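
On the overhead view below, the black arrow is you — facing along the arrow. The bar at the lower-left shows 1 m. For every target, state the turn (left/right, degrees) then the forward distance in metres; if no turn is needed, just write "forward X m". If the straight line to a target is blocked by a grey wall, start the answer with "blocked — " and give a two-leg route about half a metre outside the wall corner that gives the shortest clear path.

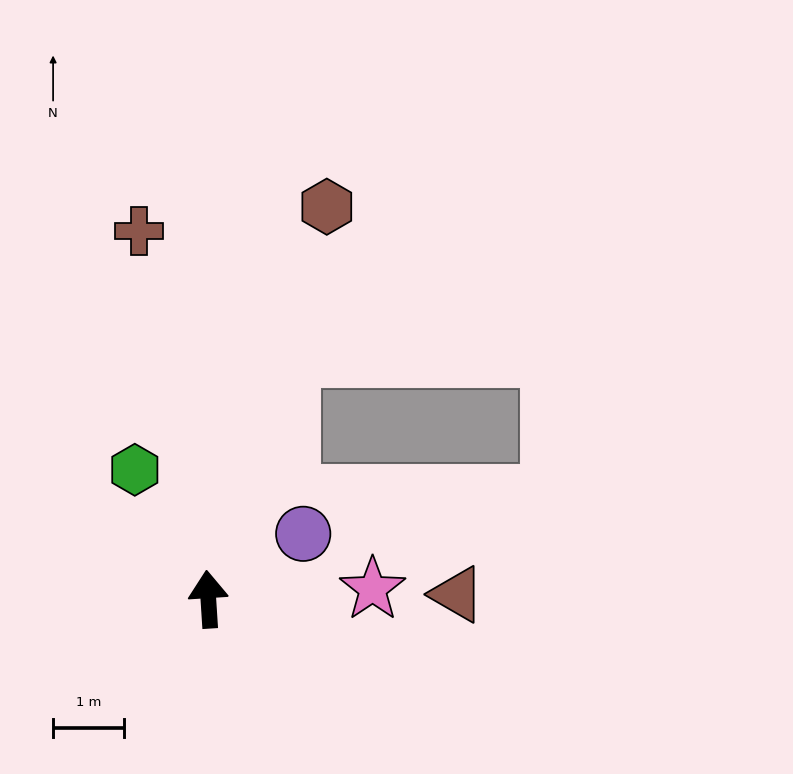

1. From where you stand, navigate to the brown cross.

turn left 7°, forward 5.3 m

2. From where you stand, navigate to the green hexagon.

turn left 26°, forward 2.1 m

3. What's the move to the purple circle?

turn right 59°, forward 1.6 m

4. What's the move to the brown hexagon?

turn right 20°, forward 5.8 m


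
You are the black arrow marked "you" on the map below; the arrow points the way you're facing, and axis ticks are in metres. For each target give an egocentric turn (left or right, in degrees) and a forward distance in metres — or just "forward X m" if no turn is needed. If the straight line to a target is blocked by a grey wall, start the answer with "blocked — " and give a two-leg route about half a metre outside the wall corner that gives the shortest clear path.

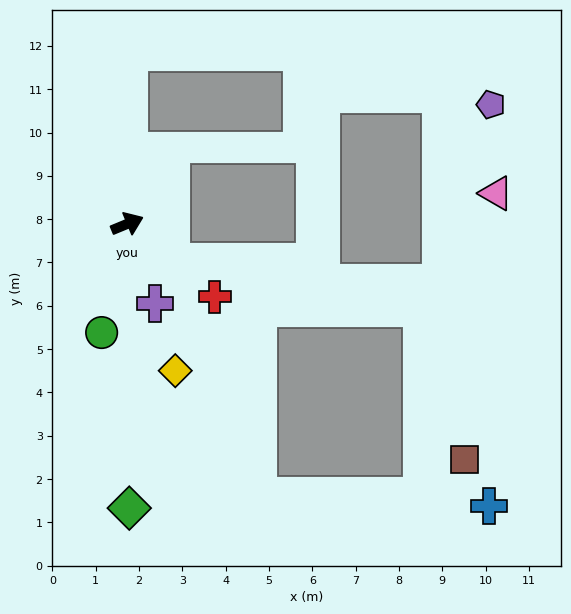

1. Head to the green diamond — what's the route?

turn right 112°, forward 6.6 m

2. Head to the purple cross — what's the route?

turn right 93°, forward 1.9 m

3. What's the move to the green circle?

turn right 126°, forward 2.6 m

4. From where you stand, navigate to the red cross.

turn right 62°, forward 2.6 m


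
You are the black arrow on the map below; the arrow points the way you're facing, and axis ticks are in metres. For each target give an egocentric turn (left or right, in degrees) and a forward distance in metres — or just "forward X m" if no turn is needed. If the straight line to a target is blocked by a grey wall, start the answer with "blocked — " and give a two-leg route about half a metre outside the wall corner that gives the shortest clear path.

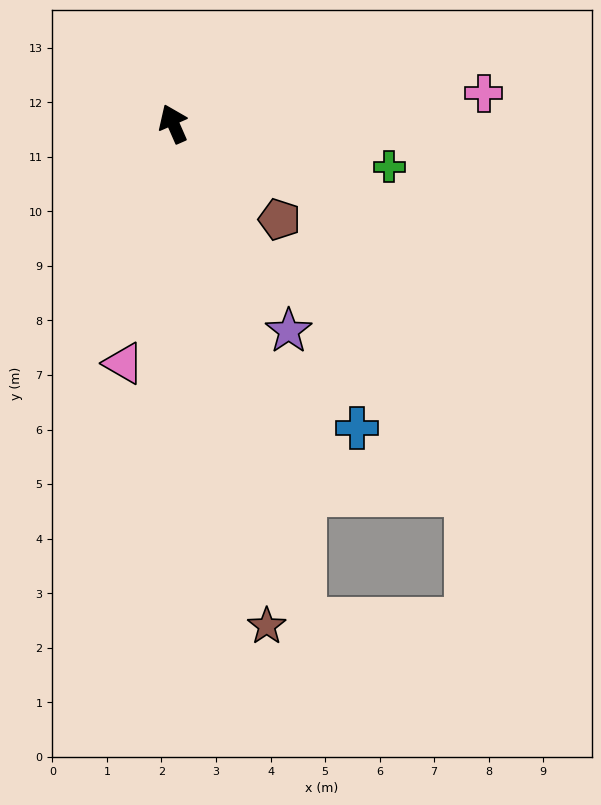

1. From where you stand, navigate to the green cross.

turn right 125°, forward 4.0 m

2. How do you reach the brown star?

turn left 167°, forward 9.4 m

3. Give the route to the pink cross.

turn right 108°, forward 5.7 m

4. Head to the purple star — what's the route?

turn right 175°, forward 4.4 m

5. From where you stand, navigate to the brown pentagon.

turn right 156°, forward 2.6 m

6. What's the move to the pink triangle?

turn left 145°, forward 4.5 m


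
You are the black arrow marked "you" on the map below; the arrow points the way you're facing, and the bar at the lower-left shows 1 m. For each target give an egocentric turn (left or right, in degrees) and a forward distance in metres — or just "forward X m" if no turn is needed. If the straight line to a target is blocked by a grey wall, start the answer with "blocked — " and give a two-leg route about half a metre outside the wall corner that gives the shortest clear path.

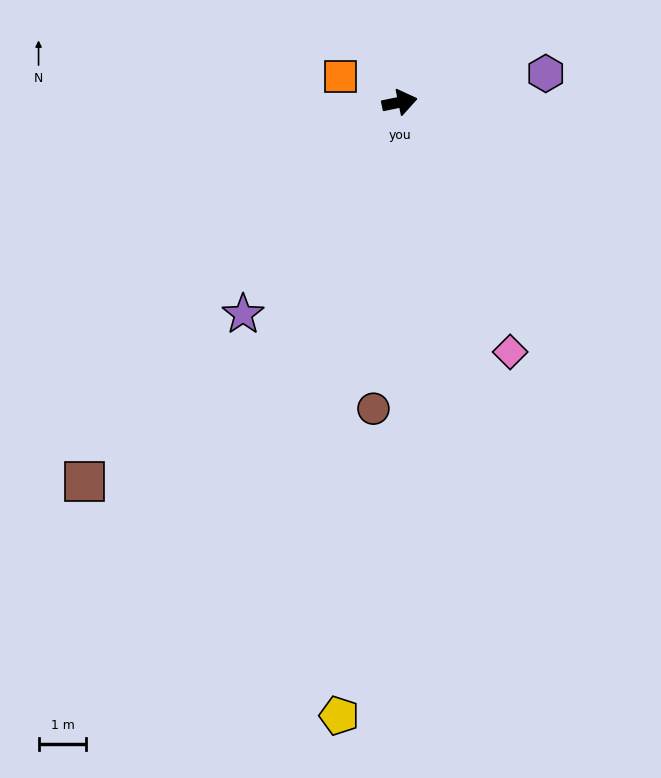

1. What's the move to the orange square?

turn left 145°, forward 1.3 m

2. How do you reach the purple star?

turn right 138°, forward 5.5 m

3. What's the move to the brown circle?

turn right 106°, forward 6.4 m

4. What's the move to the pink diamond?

turn right 78°, forward 5.7 m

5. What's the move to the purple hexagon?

forward 3.1 m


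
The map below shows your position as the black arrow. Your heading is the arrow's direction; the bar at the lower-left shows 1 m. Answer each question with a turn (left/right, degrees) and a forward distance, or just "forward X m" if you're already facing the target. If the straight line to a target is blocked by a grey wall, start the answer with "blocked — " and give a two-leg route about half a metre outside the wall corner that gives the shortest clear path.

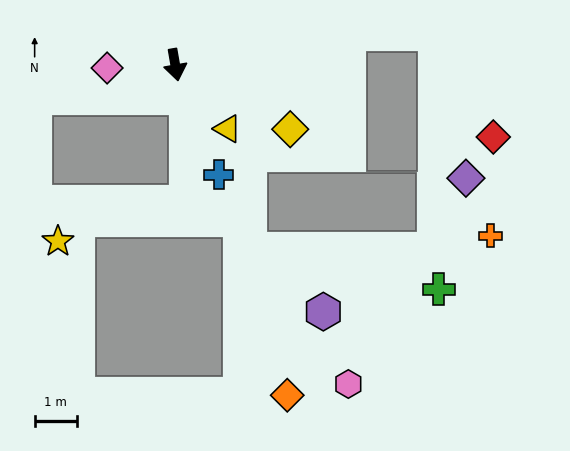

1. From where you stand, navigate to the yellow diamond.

turn left 51°, forward 3.1 m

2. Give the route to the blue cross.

turn left 12°, forward 2.8 m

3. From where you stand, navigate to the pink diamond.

turn right 97°, forward 1.6 m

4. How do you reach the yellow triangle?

turn left 29°, forward 2.0 m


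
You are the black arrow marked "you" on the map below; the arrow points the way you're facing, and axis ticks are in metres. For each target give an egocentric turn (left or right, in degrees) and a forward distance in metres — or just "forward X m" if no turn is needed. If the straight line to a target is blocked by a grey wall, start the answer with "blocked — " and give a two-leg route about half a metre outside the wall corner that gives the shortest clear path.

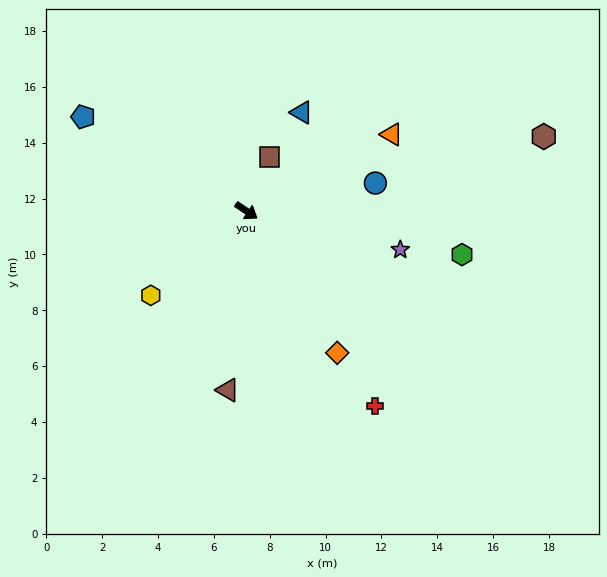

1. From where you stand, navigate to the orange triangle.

turn left 62°, forward 5.9 m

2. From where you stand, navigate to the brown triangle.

turn right 62°, forward 6.4 m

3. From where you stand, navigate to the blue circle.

turn left 46°, forward 4.7 m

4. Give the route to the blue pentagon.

turn right 176°, forward 6.7 m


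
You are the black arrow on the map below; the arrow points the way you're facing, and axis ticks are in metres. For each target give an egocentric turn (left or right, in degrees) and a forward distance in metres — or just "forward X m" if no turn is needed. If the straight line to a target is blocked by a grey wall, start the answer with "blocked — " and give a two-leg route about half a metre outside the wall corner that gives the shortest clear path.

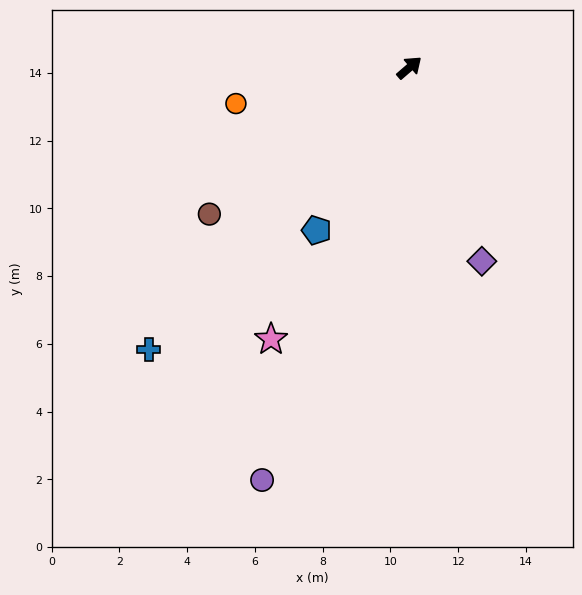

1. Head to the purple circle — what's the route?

turn right 150°, forward 12.9 m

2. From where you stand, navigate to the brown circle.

turn left 175°, forward 7.3 m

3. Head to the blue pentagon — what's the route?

turn right 161°, forward 5.5 m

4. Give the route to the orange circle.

turn left 151°, forward 5.2 m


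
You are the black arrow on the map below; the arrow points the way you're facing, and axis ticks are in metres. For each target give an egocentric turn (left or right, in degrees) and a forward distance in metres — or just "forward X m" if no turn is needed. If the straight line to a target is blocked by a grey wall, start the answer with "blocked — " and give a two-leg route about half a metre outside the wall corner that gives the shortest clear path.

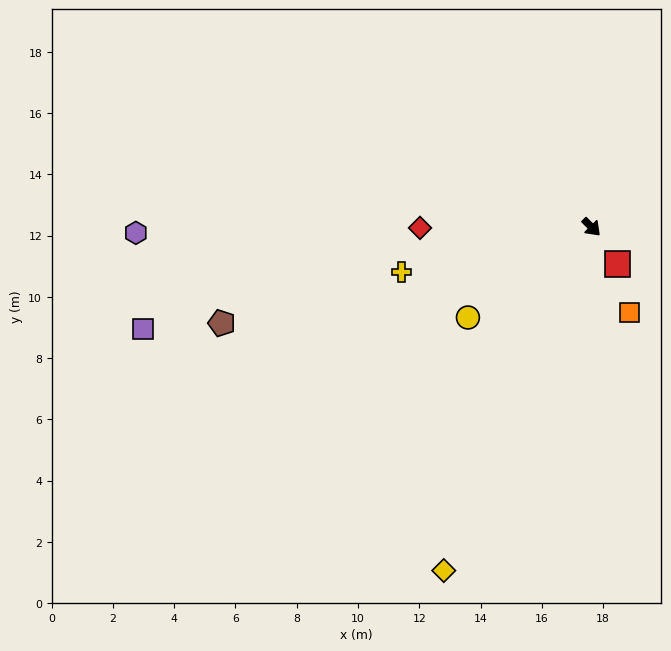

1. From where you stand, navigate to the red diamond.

turn right 135°, forward 5.6 m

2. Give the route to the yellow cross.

turn right 122°, forward 6.4 m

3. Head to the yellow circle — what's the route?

turn right 99°, forward 5.0 m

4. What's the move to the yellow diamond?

turn right 68°, forward 12.2 m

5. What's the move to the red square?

turn right 10°, forward 1.5 m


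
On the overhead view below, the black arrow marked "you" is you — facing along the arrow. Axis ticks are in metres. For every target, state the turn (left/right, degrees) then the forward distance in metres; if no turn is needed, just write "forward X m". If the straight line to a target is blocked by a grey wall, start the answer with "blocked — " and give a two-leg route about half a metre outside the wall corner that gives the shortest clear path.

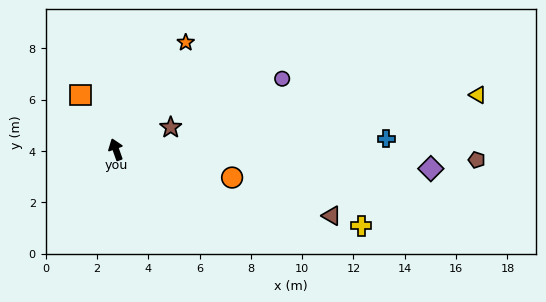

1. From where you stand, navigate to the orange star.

turn right 53°, forward 5.0 m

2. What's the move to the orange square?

turn left 13°, forward 2.5 m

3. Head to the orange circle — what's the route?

turn right 123°, forward 4.7 m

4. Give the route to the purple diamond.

turn right 113°, forward 12.3 m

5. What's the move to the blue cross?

turn right 107°, forward 10.5 m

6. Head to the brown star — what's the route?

turn right 88°, forward 2.3 m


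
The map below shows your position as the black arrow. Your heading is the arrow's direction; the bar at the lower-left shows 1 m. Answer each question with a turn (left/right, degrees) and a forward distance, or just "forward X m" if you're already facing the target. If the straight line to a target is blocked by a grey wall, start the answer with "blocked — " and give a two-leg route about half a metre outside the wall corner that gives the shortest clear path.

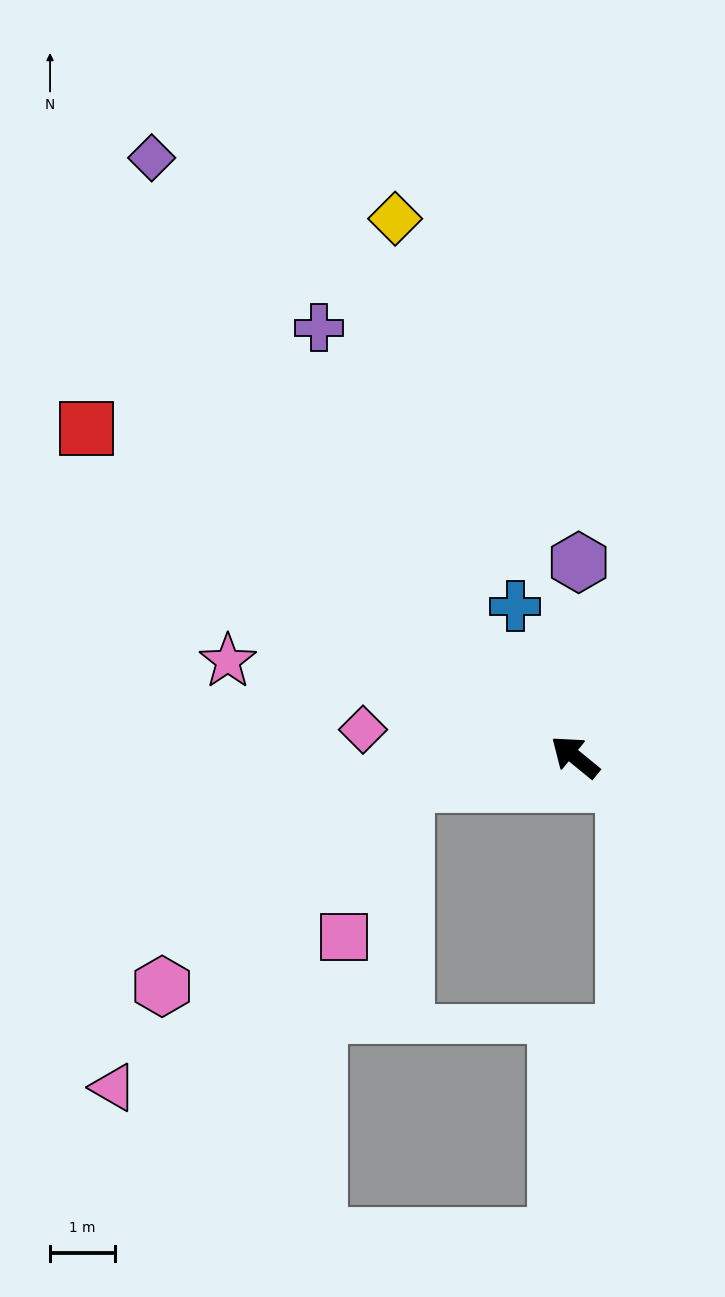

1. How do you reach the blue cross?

turn right 29°, forward 2.5 m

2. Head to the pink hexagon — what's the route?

blocked — turn left 49°, forward 2.6 m, then turn left 30°, forward 4.9 m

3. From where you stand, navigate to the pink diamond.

turn left 32°, forward 3.3 m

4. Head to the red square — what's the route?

turn left 5°, forward 9.0 m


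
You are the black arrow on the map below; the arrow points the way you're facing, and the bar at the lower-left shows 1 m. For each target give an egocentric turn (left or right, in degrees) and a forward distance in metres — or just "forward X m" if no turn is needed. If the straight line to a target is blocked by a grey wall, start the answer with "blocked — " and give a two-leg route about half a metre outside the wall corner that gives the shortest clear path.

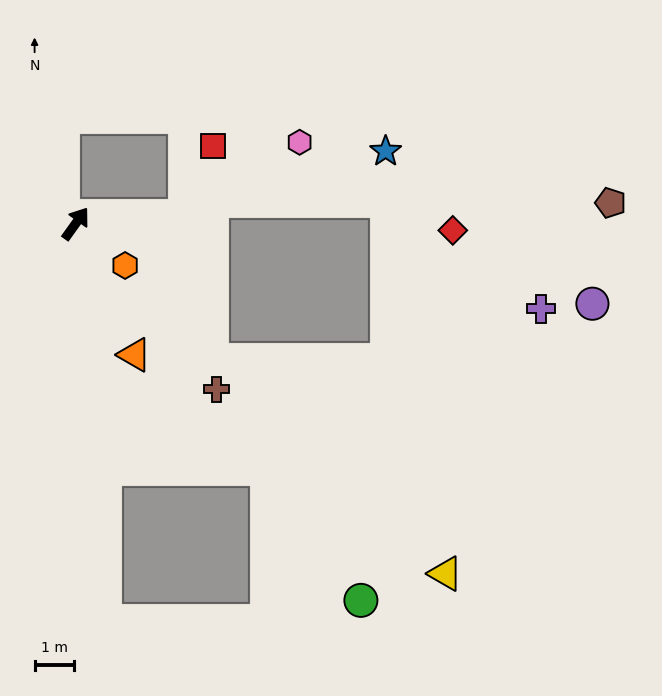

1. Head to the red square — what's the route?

blocked — turn right 50°, forward 2.8 m, then turn left 63°, forward 1.9 m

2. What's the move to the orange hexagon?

turn right 95°, forward 1.7 m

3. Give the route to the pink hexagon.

blocked — turn right 50°, forward 2.8 m, then turn left 28°, forward 3.5 m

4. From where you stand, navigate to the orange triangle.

turn right 120°, forward 3.7 m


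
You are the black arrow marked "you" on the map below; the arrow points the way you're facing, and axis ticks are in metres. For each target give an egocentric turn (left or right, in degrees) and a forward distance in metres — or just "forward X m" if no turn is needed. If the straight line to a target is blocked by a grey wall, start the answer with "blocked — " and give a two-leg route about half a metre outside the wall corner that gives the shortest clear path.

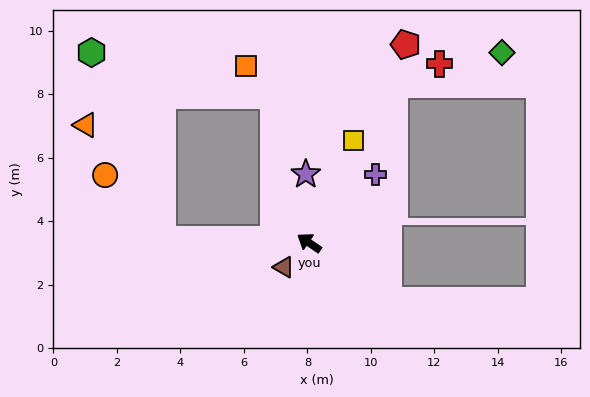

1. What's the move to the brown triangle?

turn left 78°, forward 1.1 m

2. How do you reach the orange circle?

blocked — turn left 33°, forward 4.6 m, then turn right 47°, forward 2.7 m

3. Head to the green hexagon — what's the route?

blocked — turn left 33°, forward 4.6 m, then turn right 68°, forward 6.3 m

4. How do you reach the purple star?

turn right 53°, forward 2.2 m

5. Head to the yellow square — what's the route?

turn right 79°, forward 3.5 m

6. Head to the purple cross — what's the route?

turn right 100°, forward 3.0 m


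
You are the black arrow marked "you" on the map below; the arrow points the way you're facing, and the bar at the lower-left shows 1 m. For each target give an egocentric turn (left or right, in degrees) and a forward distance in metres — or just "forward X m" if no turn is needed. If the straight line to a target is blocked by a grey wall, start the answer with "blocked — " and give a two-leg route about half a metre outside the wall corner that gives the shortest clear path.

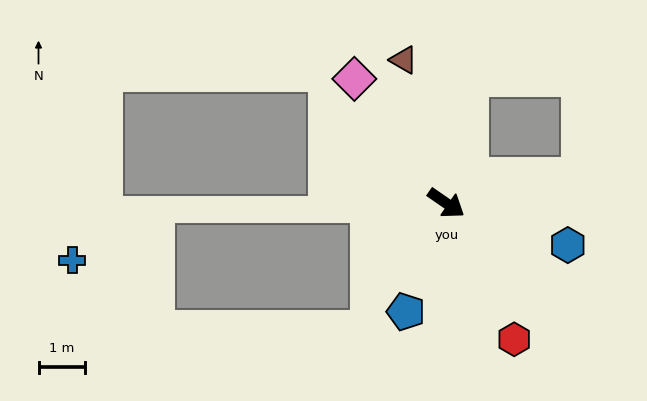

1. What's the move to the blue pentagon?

turn right 76°, forward 2.5 m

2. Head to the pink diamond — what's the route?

turn left 161°, forward 3.3 m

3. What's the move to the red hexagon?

turn right 29°, forward 3.3 m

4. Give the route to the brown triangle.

turn left 141°, forward 3.2 m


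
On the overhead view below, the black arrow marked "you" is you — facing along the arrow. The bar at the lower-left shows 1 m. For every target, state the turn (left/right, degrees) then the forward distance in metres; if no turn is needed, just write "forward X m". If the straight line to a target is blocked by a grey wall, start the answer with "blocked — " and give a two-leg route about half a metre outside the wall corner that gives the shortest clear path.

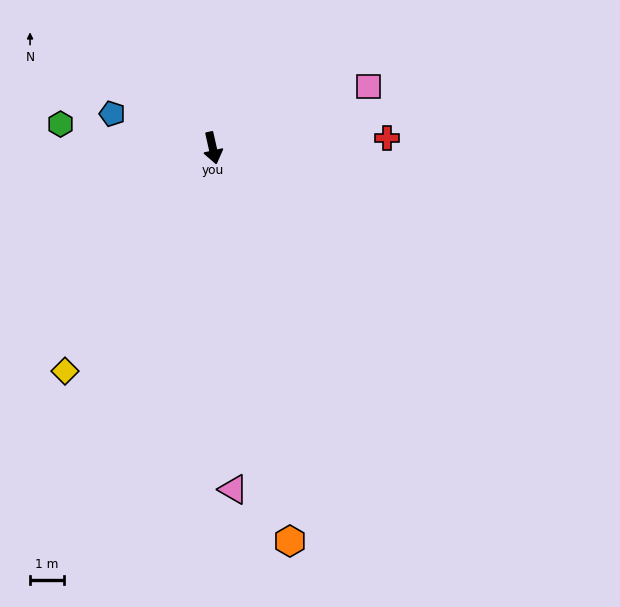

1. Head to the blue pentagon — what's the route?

turn right 121°, forward 3.1 m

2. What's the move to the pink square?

turn left 99°, forward 4.9 m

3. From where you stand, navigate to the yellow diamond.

turn right 46°, forward 7.9 m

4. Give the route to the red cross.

turn left 81°, forward 5.1 m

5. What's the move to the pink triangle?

turn right 9°, forward 10.1 m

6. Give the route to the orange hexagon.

forward 11.8 m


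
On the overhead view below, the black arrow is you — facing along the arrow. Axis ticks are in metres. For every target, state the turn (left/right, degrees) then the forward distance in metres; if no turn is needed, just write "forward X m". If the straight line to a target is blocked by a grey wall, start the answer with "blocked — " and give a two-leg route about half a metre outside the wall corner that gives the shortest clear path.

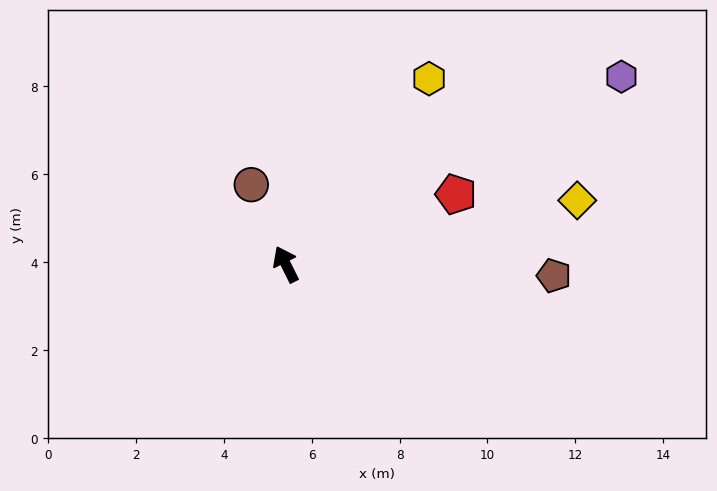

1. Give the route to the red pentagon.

turn right 94°, forward 4.2 m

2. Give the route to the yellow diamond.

turn right 104°, forward 6.8 m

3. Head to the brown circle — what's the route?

turn right 3°, forward 2.0 m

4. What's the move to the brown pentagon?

turn right 119°, forward 6.1 m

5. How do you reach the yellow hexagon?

turn right 64°, forward 5.3 m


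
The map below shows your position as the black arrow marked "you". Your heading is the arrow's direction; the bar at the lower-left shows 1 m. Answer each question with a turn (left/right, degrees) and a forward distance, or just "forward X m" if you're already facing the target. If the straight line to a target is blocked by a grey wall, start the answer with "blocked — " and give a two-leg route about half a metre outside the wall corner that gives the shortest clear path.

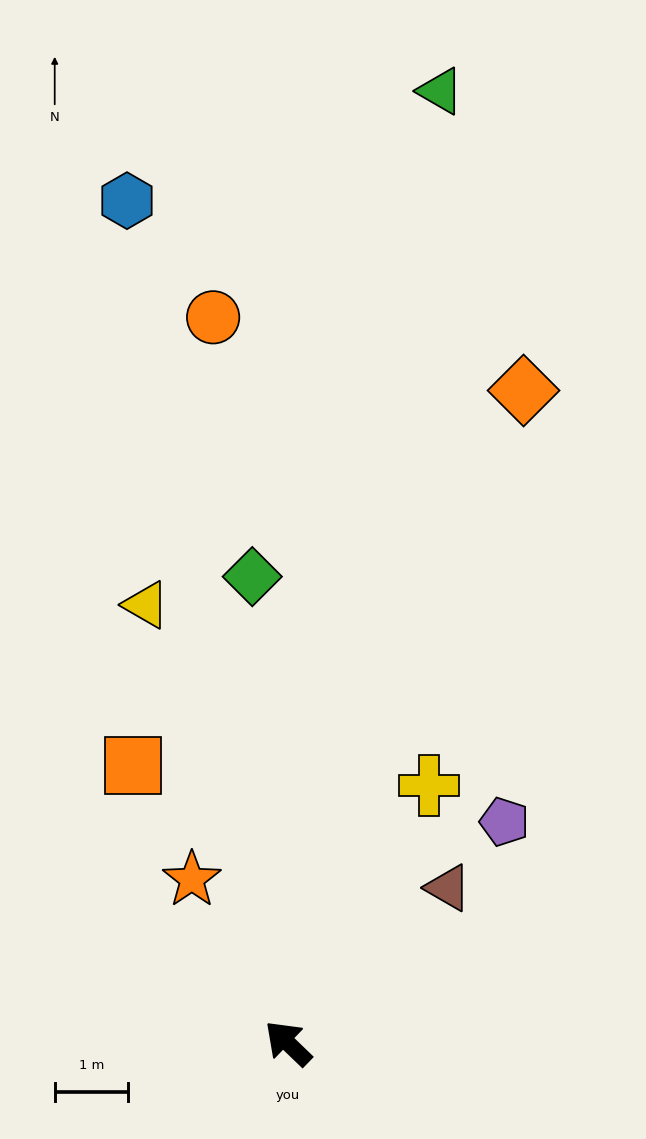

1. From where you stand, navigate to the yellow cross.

turn right 75°, forward 4.0 m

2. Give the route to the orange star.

turn right 16°, forward 2.6 m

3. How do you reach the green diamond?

turn right 42°, forward 6.3 m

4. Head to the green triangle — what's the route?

turn right 55°, forward 13.1 m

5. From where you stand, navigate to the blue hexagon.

turn right 35°, forward 11.6 m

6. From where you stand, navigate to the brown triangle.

turn right 92°, forward 3.0 m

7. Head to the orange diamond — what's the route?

turn right 66°, forward 9.4 m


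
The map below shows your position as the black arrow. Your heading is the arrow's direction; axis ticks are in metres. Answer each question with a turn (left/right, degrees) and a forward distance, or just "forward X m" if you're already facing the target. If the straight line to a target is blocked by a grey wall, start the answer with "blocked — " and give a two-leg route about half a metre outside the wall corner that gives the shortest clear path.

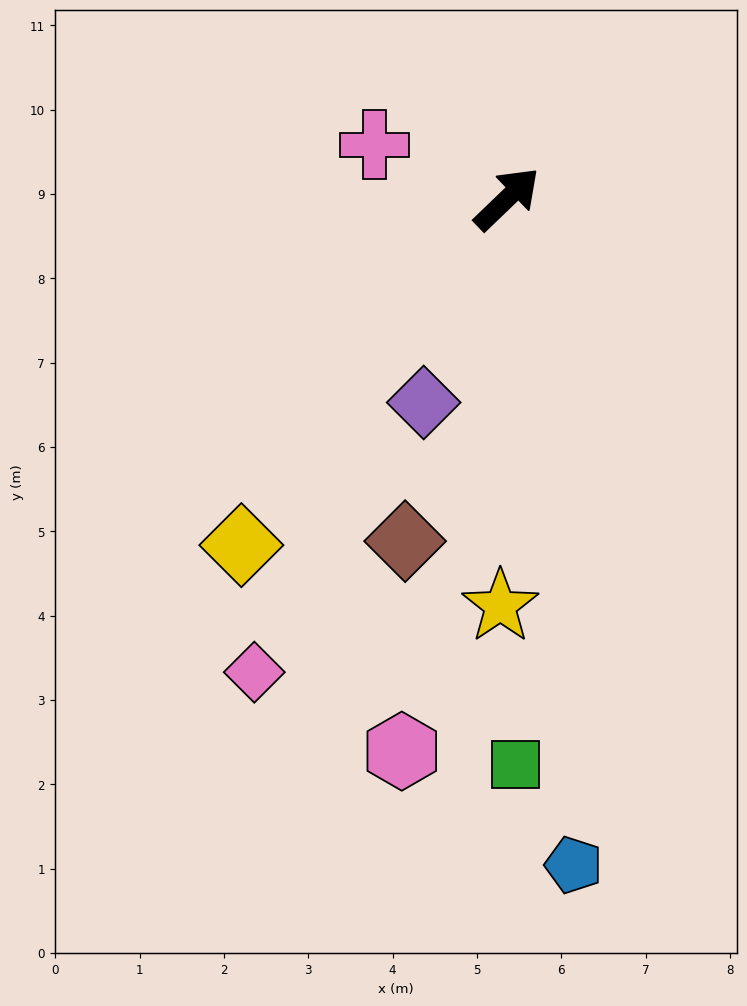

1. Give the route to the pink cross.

turn left 114°, forward 1.7 m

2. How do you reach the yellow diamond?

turn right 171°, forward 5.2 m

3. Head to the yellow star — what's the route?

turn right 135°, forward 4.8 m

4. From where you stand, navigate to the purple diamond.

turn right 156°, forward 2.6 m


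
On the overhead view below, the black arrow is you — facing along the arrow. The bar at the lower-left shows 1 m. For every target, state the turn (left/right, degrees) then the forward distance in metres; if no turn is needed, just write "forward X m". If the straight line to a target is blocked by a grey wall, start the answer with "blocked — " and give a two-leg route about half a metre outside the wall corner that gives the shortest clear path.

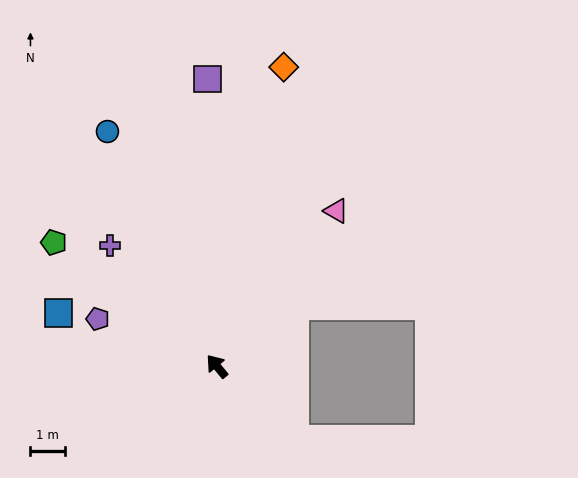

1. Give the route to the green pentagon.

turn left 13°, forward 5.9 m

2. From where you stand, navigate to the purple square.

turn right 38°, forward 8.2 m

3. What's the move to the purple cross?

turn left 2°, forward 4.6 m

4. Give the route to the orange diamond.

turn right 52°, forward 8.8 m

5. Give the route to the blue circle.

turn right 14°, forward 7.4 m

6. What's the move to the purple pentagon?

turn left 29°, forward 3.7 m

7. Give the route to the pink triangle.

turn right 77°, forward 5.6 m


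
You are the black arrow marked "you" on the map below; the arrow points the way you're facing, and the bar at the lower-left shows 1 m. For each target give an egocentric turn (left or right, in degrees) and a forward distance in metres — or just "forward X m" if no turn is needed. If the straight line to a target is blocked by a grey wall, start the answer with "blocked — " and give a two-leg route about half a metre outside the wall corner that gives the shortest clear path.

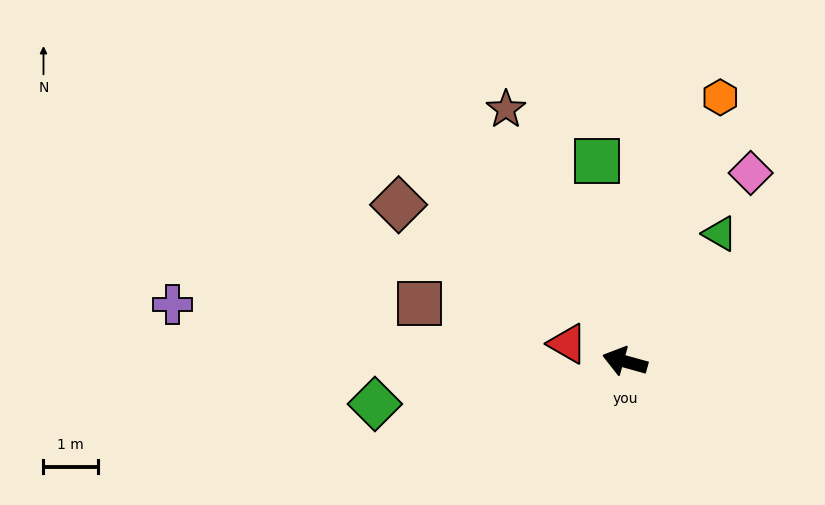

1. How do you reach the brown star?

turn right 49°, forward 5.2 m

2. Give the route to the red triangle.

forward 1.1 m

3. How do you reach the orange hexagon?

turn right 94°, forward 5.2 m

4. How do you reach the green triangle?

turn right 111°, forward 2.9 m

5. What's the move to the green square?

turn right 67°, forward 3.8 m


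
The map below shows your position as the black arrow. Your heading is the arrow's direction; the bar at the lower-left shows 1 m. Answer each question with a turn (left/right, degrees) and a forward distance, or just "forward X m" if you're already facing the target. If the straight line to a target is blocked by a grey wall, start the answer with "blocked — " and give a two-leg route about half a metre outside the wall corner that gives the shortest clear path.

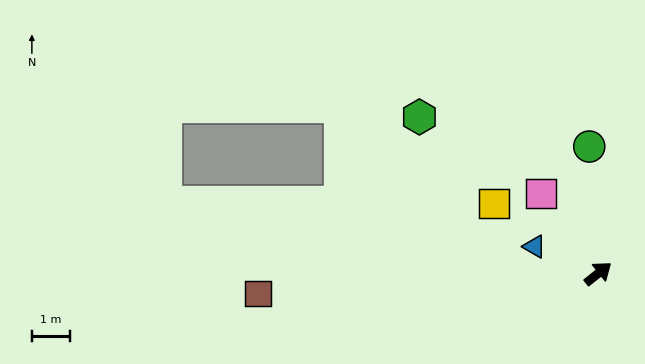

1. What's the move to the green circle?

turn left 56°, forward 3.3 m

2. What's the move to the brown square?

turn left 145°, forward 8.9 m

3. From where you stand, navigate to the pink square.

turn left 87°, forward 2.6 m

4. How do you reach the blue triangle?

turn left 119°, forward 1.8 m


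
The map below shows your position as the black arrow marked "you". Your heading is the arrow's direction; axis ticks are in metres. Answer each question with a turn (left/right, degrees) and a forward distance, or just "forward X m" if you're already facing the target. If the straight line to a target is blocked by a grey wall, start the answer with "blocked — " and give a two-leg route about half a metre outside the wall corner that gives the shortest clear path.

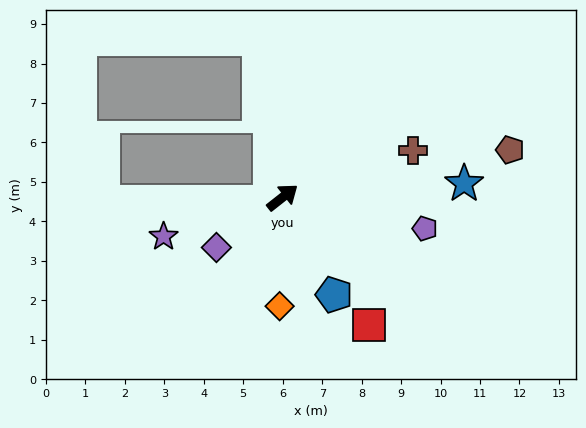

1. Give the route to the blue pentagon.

turn right 100°, forward 2.8 m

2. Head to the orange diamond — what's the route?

turn right 130°, forward 2.8 m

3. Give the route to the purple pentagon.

turn right 51°, forward 3.7 m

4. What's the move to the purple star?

turn left 160°, forward 3.2 m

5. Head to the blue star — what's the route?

turn right 34°, forward 4.6 m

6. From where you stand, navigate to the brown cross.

turn right 18°, forward 3.5 m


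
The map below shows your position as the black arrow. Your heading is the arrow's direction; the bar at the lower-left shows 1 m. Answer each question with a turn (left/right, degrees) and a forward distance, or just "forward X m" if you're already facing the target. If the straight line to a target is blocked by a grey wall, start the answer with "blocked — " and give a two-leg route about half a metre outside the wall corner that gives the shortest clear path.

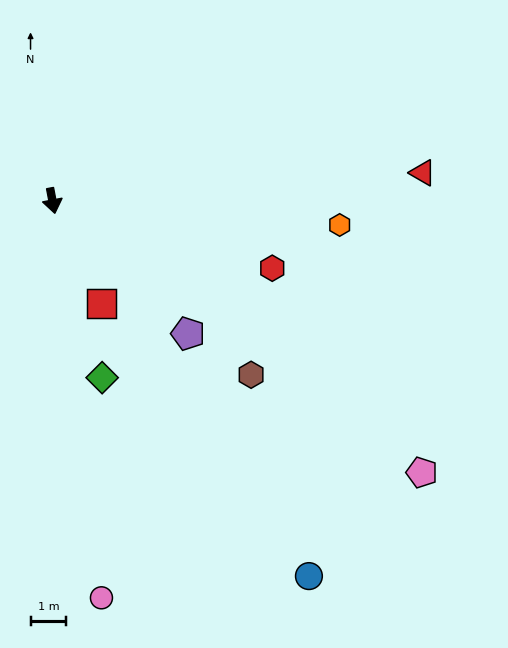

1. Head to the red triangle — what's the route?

turn left 84°, forward 10.3 m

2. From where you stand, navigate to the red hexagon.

turn left 62°, forward 6.4 m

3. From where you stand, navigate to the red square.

turn left 15°, forward 3.2 m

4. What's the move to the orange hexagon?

turn left 74°, forward 8.0 m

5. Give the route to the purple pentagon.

turn left 35°, forward 5.3 m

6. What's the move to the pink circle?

turn right 4°, forward 11.1 m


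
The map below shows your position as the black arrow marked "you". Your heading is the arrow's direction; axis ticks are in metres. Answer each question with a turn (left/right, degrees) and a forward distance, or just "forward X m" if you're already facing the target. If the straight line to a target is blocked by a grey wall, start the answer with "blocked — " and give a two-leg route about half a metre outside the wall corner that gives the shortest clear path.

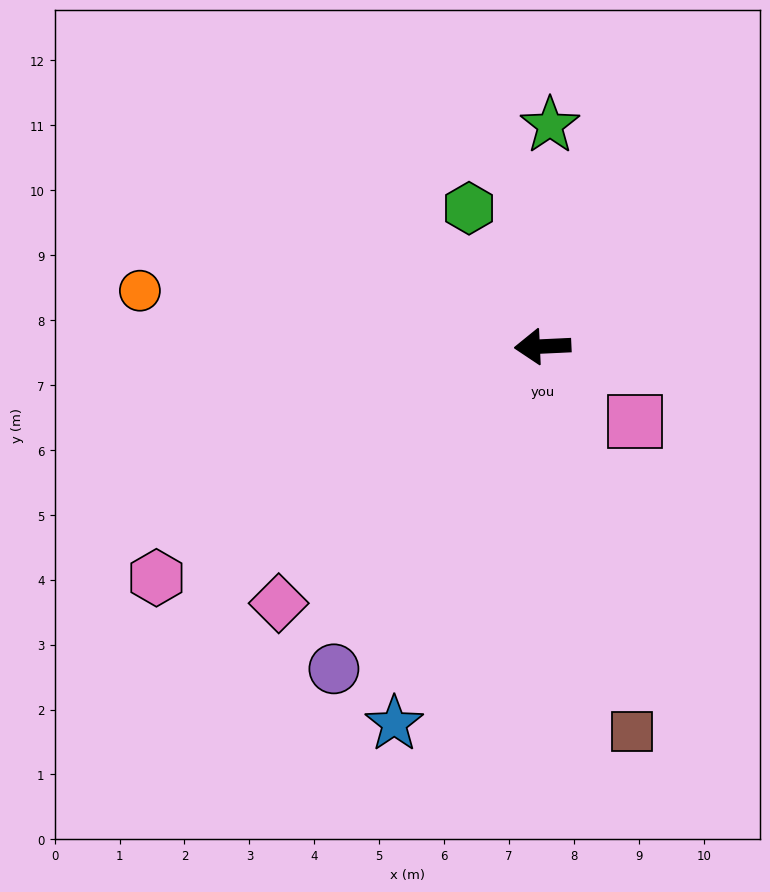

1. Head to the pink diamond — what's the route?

turn left 42°, forward 5.7 m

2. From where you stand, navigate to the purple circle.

turn left 54°, forward 5.9 m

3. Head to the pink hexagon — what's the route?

turn left 28°, forward 6.9 m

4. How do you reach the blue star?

turn left 66°, forward 6.2 m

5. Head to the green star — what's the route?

turn right 95°, forward 3.4 m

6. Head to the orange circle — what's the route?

turn right 11°, forward 6.3 m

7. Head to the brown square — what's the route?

turn left 100°, forward 6.1 m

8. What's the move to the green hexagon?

turn right 65°, forward 2.4 m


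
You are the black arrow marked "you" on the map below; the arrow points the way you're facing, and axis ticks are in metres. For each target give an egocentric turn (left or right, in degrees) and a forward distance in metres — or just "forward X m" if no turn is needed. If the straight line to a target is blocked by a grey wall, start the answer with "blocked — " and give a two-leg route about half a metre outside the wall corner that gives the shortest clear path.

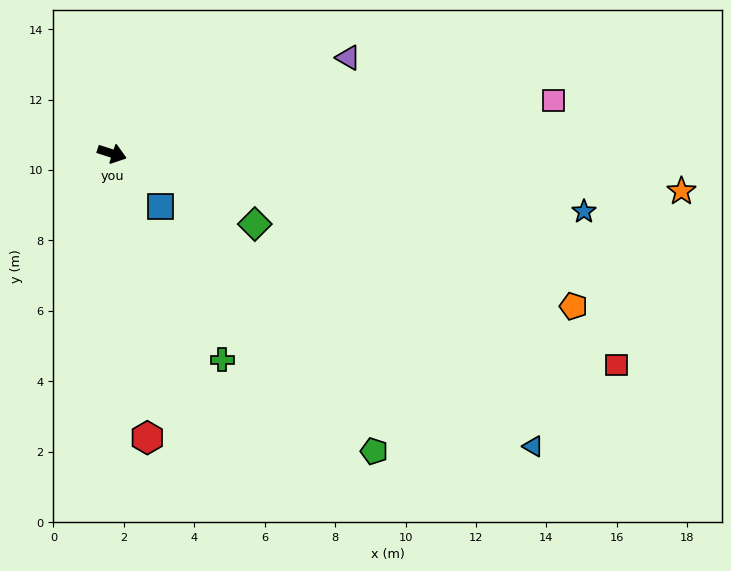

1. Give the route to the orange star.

turn left 14°, forward 16.2 m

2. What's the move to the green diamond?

turn right 8°, forward 4.5 m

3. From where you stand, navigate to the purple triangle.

turn left 40°, forward 7.2 m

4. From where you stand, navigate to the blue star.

turn left 11°, forward 13.5 m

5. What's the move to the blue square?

turn right 30°, forward 2.0 m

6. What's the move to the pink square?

turn left 25°, forward 12.6 m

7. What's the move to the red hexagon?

turn right 65°, forward 8.1 m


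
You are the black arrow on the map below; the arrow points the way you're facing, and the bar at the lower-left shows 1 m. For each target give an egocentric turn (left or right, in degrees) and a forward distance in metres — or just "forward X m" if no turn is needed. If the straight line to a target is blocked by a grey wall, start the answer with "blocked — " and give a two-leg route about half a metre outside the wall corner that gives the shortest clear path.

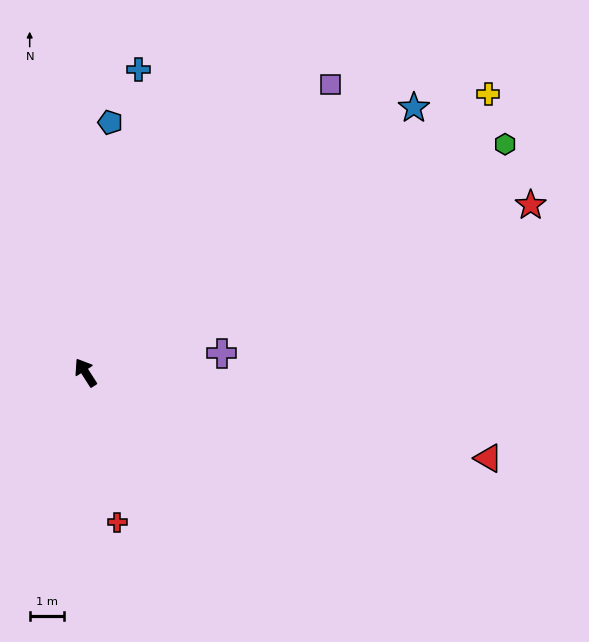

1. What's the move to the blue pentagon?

turn right 38°, forward 7.3 m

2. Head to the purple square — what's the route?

turn right 73°, forward 11.1 m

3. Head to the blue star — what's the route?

turn right 84°, forward 12.3 m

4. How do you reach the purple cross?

turn right 115°, forward 4.0 m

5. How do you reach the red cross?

turn left 159°, forward 4.5 m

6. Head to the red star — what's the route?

turn right 102°, forward 13.9 m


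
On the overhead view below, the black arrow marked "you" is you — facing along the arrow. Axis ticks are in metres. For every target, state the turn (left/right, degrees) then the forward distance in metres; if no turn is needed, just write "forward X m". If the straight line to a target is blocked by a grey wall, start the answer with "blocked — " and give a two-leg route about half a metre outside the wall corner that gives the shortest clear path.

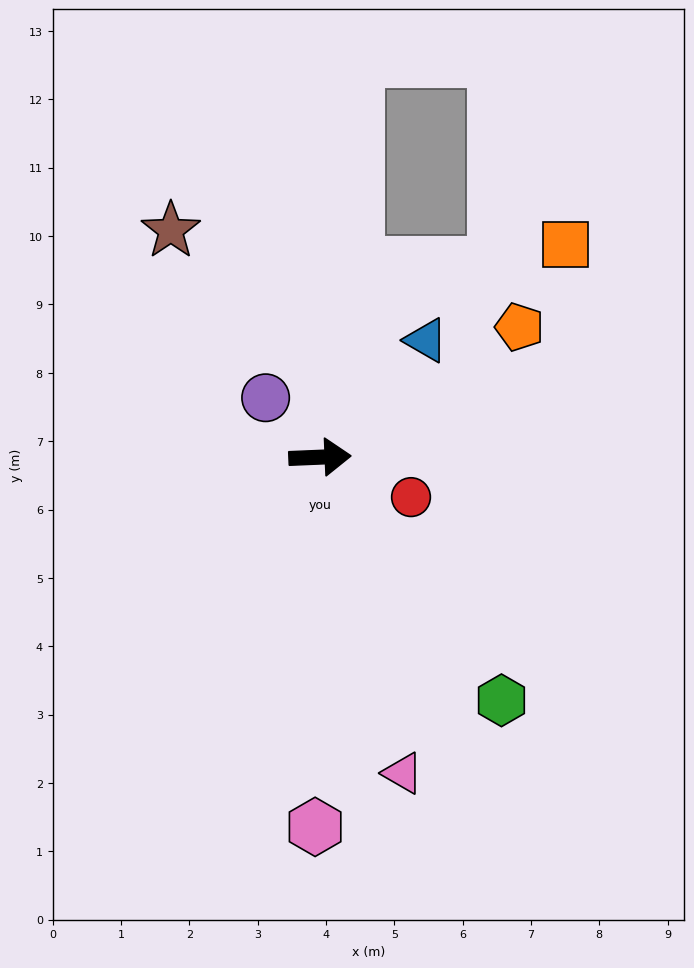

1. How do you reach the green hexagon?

turn right 56°, forward 4.4 m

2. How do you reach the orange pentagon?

turn left 31°, forward 3.5 m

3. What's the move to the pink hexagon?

turn right 93°, forward 5.4 m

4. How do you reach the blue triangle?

turn left 45°, forward 2.3 m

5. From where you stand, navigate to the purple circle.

turn left 130°, forward 1.2 m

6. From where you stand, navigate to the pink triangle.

turn right 78°, forward 4.8 m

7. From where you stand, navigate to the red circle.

turn right 26°, forward 1.5 m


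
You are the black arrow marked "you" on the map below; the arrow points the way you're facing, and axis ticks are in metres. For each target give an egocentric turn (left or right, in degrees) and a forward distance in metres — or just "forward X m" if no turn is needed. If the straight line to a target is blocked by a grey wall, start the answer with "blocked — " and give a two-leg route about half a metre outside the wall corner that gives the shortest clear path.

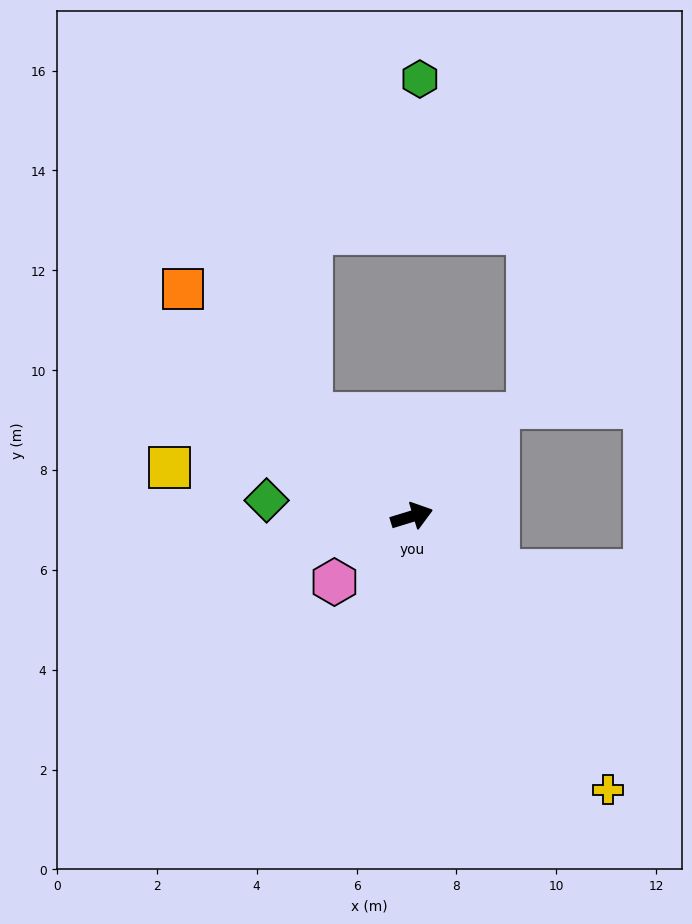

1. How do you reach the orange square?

turn left 118°, forward 6.5 m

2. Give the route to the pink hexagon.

turn right 157°, forward 2.0 m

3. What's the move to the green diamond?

turn left 157°, forward 2.9 m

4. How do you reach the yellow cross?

turn right 71°, forward 6.7 m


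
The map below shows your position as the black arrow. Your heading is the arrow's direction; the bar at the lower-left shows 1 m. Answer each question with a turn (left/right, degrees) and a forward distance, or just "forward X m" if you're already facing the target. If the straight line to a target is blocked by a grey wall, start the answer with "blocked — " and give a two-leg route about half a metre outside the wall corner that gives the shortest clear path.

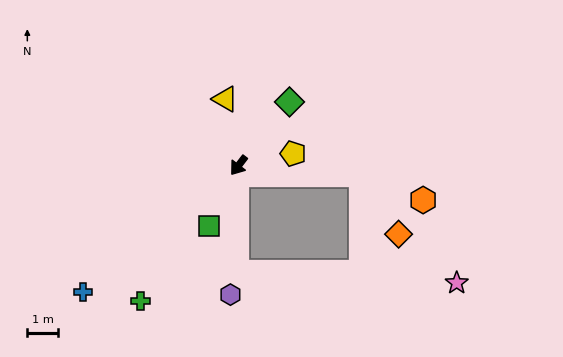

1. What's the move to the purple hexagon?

turn left 34°, forward 4.3 m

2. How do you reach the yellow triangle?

turn right 131°, forward 2.2 m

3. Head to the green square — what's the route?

turn left 11°, forward 2.2 m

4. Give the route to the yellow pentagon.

turn left 140°, forward 1.8 m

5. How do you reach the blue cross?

turn right 13°, forward 6.6 m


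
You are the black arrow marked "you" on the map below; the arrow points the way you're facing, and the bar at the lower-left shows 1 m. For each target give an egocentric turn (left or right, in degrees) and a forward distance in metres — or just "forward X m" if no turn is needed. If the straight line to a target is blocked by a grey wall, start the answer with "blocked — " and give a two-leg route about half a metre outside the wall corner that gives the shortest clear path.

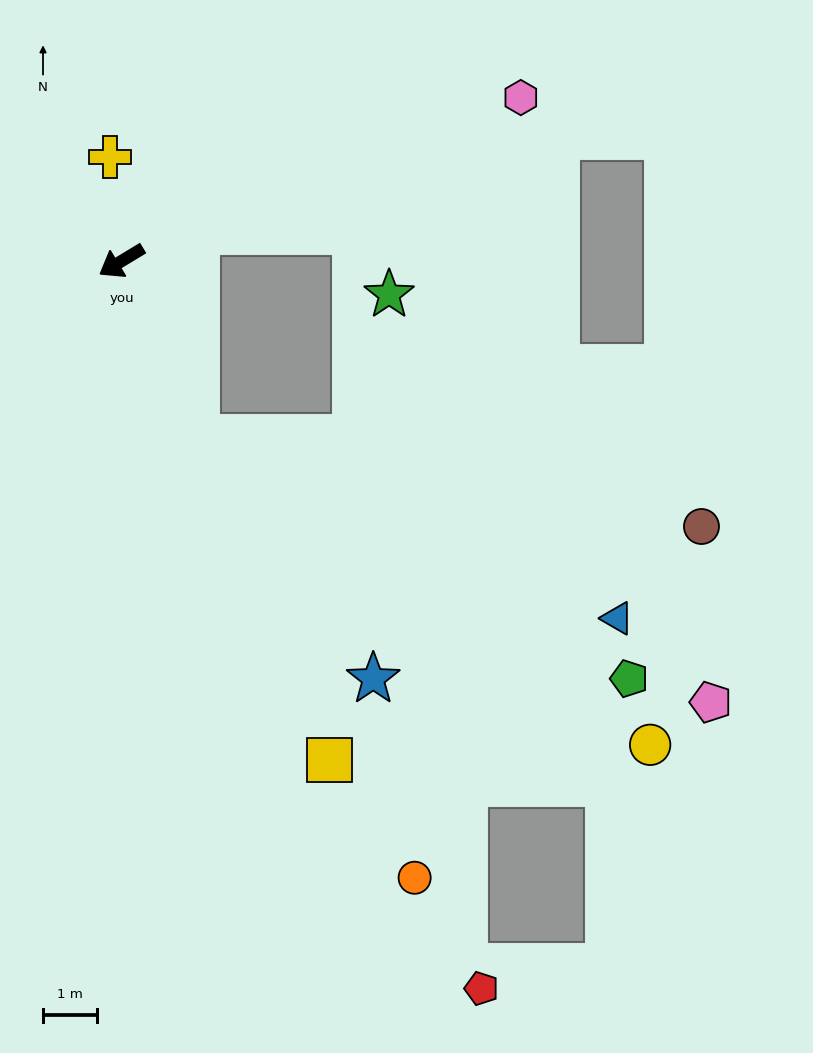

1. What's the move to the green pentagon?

blocked — turn left 82°, forward 3.6 m, then turn left 38°, forward 9.2 m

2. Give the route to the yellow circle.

blocked — turn left 82°, forward 3.6 m, then turn left 33°, forward 10.2 m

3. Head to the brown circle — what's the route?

blocked — turn left 82°, forward 3.6 m, then turn left 57°, forward 9.5 m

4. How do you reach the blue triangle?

blocked — turn left 82°, forward 3.6 m, then turn left 44°, forward 8.5 m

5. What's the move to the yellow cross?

turn right 115°, forward 1.9 m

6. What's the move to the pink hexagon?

turn left 171°, forward 8.0 m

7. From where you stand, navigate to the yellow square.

turn left 81°, forward 10.1 m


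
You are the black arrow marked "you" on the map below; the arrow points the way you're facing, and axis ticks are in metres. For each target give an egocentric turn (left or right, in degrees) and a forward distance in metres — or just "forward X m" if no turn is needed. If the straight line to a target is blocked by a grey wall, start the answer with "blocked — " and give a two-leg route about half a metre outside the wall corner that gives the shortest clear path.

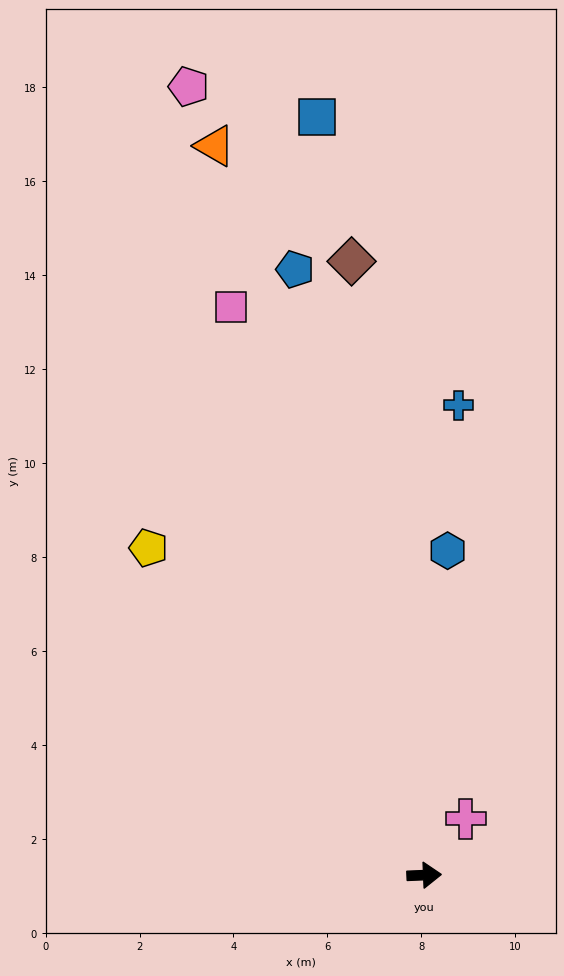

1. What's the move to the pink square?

turn left 106°, forward 12.8 m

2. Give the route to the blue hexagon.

turn left 84°, forward 6.9 m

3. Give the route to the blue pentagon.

turn left 100°, forward 13.2 m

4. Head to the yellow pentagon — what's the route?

turn left 128°, forward 9.1 m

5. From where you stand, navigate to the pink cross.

turn left 51°, forward 1.5 m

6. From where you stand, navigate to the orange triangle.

turn left 104°, forward 16.1 m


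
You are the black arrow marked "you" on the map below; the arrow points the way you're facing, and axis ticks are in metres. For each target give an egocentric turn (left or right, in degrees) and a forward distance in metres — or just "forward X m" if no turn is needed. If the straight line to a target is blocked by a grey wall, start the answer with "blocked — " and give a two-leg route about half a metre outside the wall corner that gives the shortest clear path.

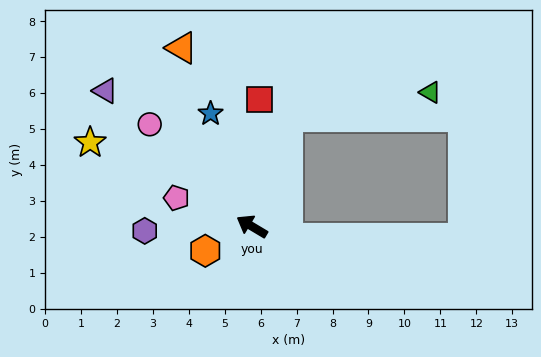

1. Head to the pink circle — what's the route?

turn right 14°, forward 4.0 m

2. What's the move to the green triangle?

blocked — turn right 77°, forward 3.2 m, then turn right 62°, forward 4.0 m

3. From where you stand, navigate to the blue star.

turn right 39°, forward 3.3 m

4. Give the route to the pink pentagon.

turn left 10°, forward 2.2 m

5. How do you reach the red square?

turn right 63°, forward 3.5 m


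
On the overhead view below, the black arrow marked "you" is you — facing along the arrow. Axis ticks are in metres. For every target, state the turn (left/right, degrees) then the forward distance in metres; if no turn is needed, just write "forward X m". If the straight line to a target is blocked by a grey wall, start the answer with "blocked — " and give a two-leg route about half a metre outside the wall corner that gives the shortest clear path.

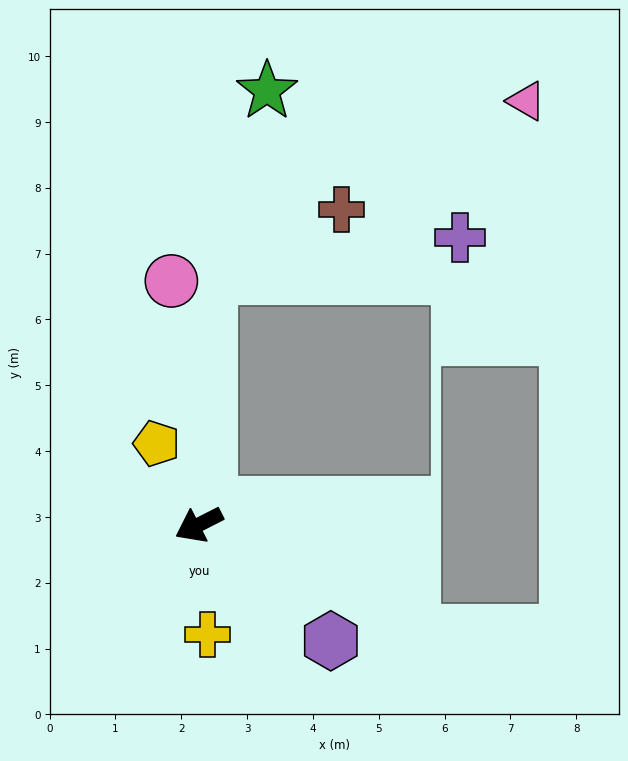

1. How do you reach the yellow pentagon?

turn right 89°, forward 1.4 m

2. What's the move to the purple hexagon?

turn left 112°, forward 2.7 m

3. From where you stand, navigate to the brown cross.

blocked — turn right 119°, forward 3.8 m, then turn right 61°, forward 2.3 m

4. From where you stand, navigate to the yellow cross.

turn left 68°, forward 1.7 m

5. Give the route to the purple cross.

blocked — turn right 119°, forward 3.8 m, then turn right 79°, forward 3.9 m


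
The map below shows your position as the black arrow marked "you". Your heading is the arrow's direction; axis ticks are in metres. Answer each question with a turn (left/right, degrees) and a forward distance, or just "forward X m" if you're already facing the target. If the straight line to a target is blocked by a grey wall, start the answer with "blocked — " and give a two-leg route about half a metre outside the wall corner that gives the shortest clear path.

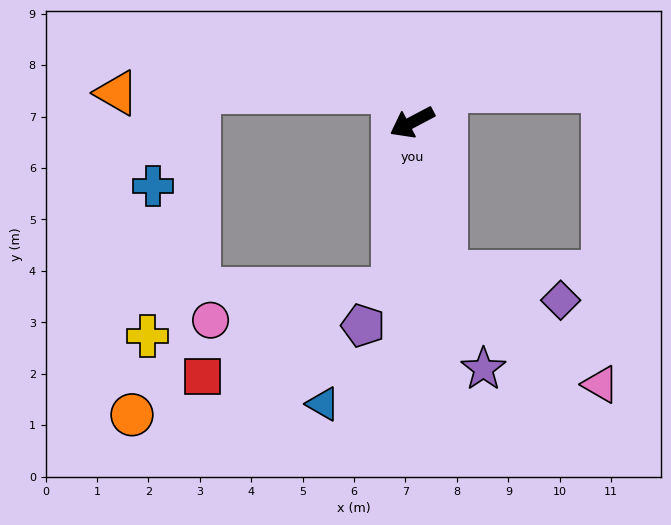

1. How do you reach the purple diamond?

blocked — turn left 75°, forward 3.0 m, then turn left 63°, forward 2.3 m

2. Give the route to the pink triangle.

blocked — turn left 75°, forward 3.0 m, then turn left 41°, forward 3.7 m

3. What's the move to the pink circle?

blocked — turn left 56°, forward 3.3 m, then turn right 74°, forward 3.6 m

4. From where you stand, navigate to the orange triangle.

blocked — turn right 87°, forward 0.7 m, then turn left 59°, forward 5.4 m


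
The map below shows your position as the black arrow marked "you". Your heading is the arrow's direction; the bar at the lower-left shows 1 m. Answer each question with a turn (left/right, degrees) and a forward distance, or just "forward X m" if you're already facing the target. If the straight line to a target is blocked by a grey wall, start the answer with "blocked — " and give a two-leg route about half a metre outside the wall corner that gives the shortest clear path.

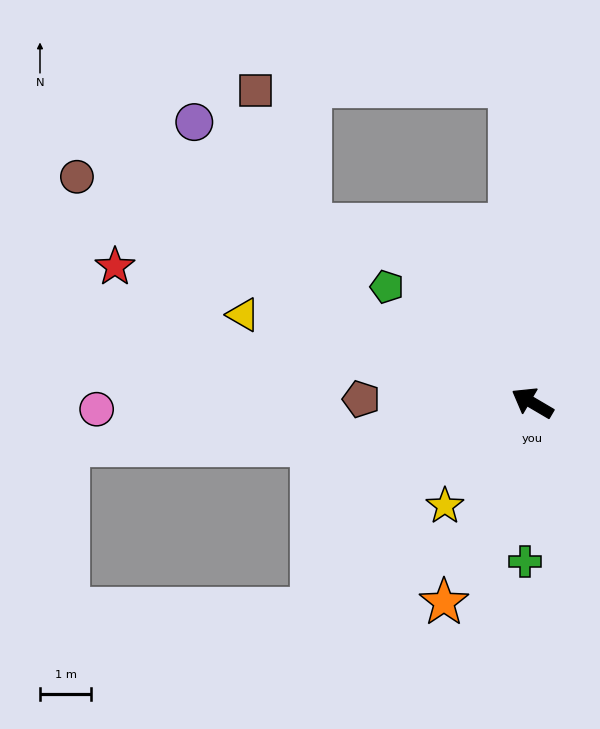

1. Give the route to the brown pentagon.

turn left 29°, forward 3.3 m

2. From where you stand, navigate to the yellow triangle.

turn left 14°, forward 5.9 m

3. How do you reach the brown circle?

turn left 4°, forward 9.9 m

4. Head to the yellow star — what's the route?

turn left 80°, forward 2.6 m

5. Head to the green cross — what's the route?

turn left 118°, forward 3.1 m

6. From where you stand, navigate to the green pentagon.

turn right 8°, forward 3.6 m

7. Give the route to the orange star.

turn left 97°, forward 4.2 m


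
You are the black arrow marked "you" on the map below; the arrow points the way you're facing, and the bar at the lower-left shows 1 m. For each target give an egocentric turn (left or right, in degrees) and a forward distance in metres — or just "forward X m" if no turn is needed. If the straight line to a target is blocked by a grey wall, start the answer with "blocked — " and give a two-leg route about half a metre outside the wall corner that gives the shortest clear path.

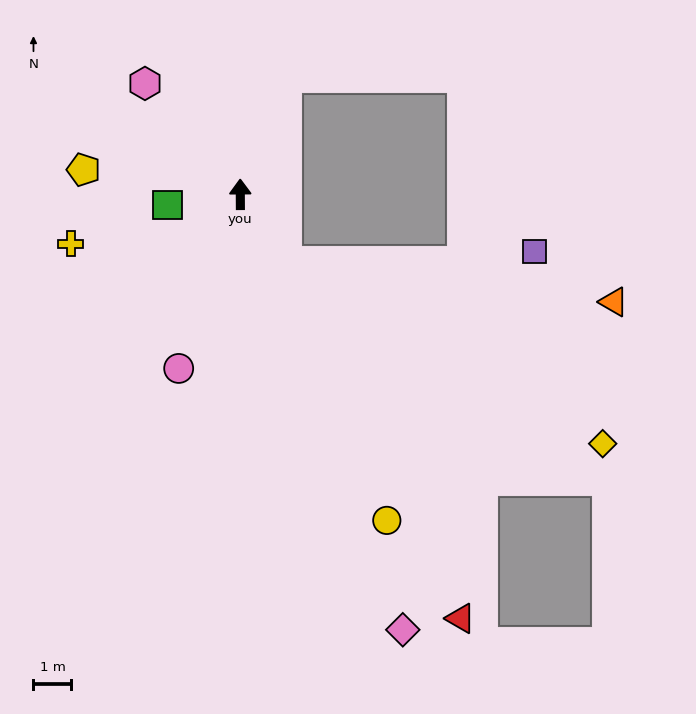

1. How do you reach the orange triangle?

blocked — turn right 147°, forward 2.2 m, then turn left 50°, forward 8.7 m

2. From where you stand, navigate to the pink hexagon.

turn left 40°, forward 3.9 m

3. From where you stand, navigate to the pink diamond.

turn right 160°, forward 12.2 m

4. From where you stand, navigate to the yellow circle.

turn right 156°, forward 9.4 m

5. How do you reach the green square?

turn left 98°, forward 1.9 m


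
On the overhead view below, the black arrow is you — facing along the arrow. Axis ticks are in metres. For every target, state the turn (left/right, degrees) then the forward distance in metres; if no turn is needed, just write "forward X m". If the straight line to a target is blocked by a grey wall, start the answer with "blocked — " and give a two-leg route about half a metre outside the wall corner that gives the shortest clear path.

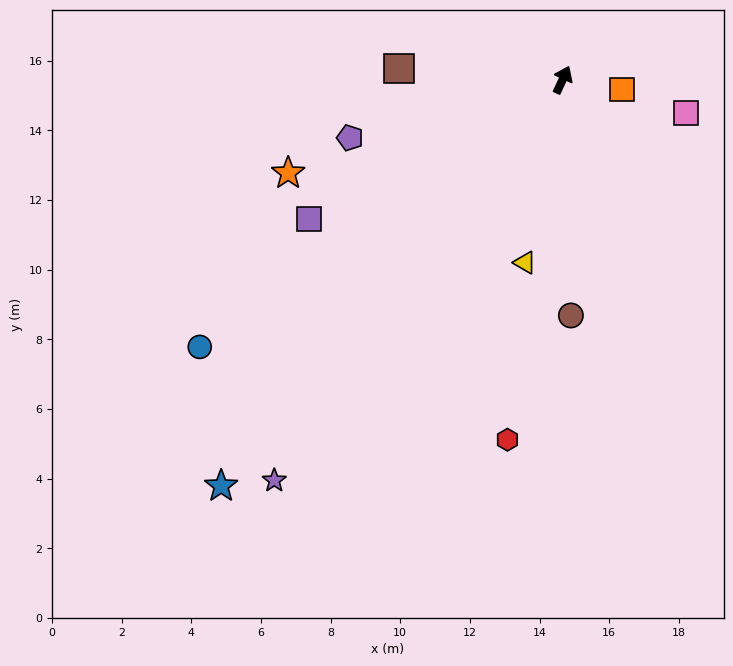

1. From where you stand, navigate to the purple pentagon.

turn left 130°, forward 6.3 m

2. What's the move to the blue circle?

turn left 151°, forward 12.9 m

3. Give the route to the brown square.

turn left 111°, forward 4.7 m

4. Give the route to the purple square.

turn left 144°, forward 8.3 m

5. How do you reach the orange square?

turn right 74°, forward 1.7 m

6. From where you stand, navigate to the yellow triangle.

turn right 167°, forward 5.4 m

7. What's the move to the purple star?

turn left 169°, forward 14.2 m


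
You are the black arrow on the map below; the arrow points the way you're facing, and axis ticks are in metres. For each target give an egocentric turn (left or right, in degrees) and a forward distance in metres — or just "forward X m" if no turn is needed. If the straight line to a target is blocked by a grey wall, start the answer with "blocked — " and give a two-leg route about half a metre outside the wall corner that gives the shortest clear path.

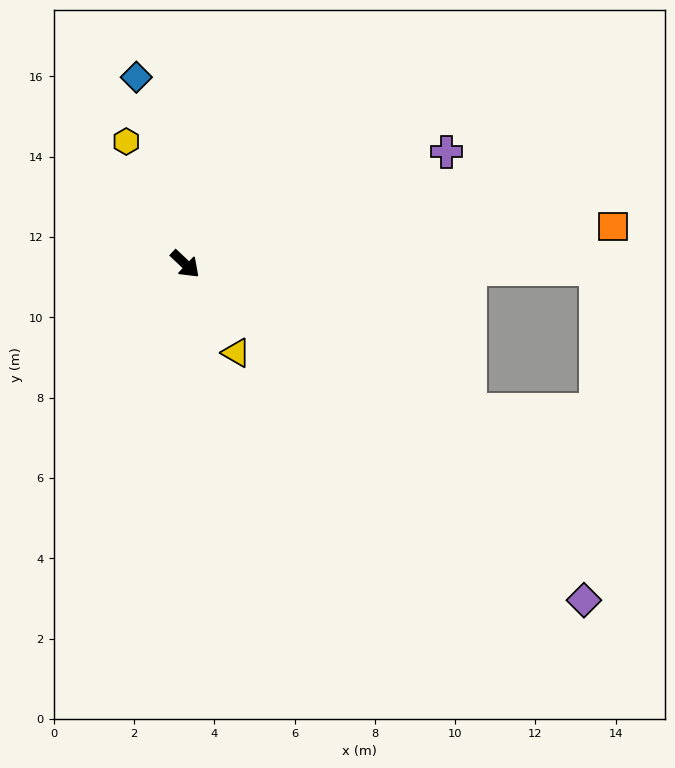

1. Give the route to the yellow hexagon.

turn left 159°, forward 3.4 m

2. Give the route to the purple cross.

turn left 67°, forward 7.1 m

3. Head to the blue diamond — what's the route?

turn left 148°, forward 4.8 m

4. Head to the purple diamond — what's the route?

turn left 3°, forward 13.0 m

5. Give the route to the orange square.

turn left 48°, forward 10.7 m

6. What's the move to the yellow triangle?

turn right 17°, forward 2.5 m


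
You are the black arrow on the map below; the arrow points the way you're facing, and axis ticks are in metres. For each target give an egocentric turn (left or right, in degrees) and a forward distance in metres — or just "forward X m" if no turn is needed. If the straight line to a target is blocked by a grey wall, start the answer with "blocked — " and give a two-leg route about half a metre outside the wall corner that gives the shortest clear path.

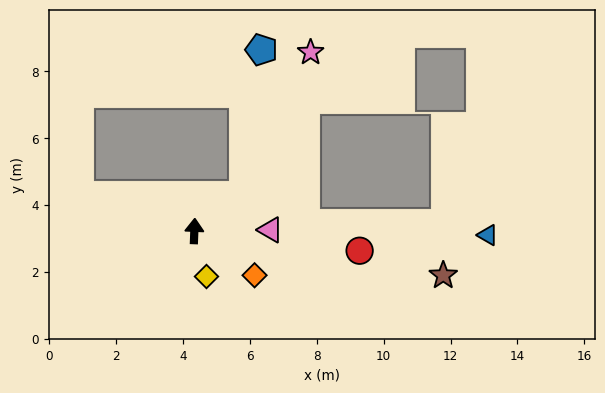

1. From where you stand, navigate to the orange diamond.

turn right 124°, forward 2.2 m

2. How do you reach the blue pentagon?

blocked — turn right 51°, forward 1.8 m, then turn left 46°, forward 4.4 m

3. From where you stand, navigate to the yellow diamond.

turn right 163°, forward 1.4 m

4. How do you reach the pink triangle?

turn right 87°, forward 2.3 m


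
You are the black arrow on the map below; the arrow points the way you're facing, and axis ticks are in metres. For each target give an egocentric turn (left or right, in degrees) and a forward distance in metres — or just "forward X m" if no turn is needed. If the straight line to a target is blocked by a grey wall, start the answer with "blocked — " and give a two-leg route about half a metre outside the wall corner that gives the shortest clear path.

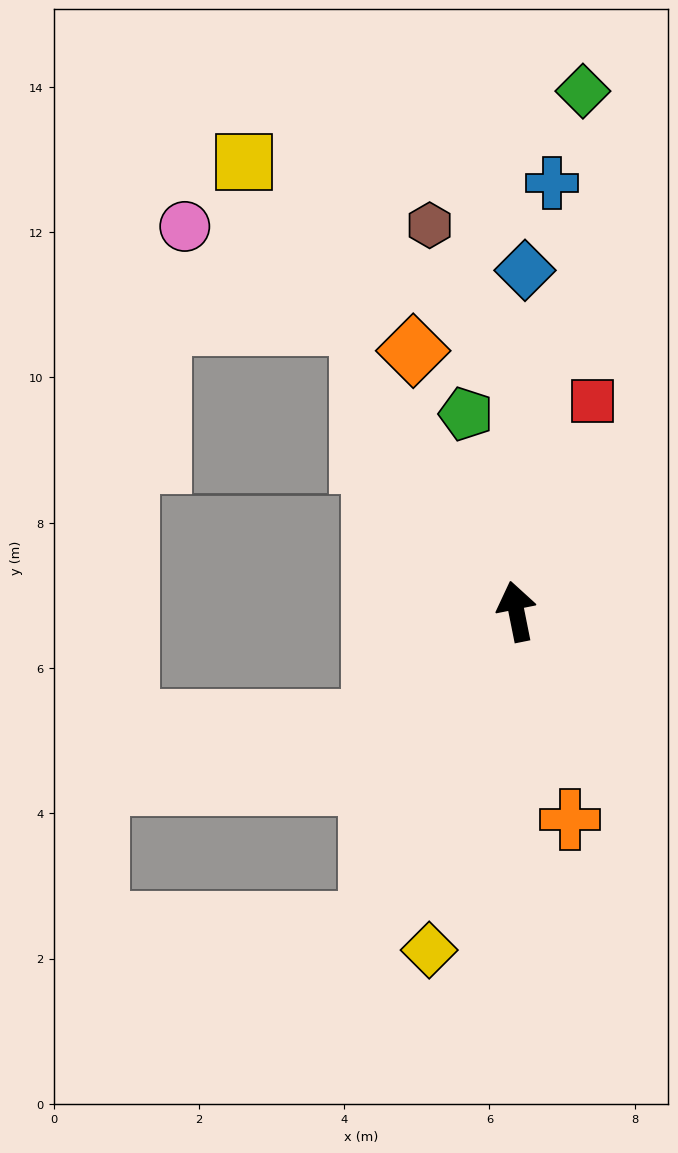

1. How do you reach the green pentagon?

turn left 3°, forward 2.8 m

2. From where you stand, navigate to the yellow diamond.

turn left 154°, forward 4.8 m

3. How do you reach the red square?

turn right 31°, forward 3.1 m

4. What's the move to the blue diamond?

turn right 13°, forward 4.7 m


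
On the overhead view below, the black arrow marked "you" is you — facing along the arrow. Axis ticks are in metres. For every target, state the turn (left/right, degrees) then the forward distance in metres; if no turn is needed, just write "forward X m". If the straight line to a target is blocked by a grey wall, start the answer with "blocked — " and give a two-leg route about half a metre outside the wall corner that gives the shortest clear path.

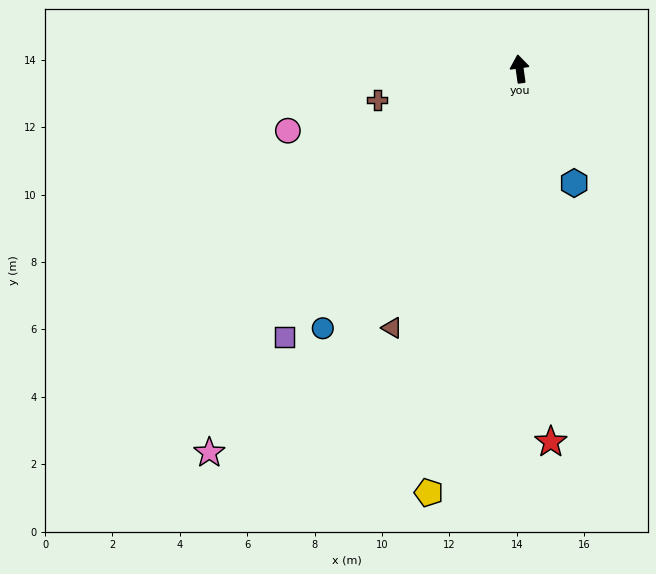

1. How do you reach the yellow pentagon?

turn left 160°, forward 12.9 m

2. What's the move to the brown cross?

turn left 94°, forward 4.3 m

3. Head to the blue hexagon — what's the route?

turn right 162°, forward 3.8 m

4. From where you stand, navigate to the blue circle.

turn left 135°, forward 9.7 m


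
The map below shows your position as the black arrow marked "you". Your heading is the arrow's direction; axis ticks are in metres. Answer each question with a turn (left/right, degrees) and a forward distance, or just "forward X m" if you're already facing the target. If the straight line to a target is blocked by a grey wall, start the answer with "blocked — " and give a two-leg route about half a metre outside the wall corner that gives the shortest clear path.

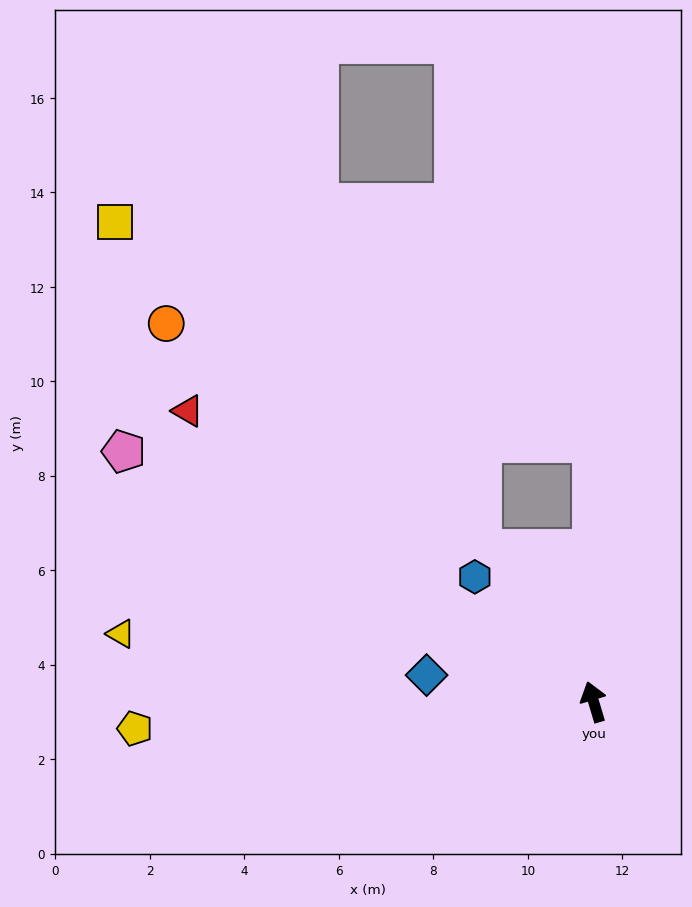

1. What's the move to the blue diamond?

turn left 64°, forward 3.6 m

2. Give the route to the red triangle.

turn left 38°, forward 10.6 m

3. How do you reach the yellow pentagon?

turn left 77°, forward 9.7 m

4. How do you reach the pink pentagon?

turn left 45°, forward 11.3 m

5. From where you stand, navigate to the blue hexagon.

turn left 27°, forward 3.6 m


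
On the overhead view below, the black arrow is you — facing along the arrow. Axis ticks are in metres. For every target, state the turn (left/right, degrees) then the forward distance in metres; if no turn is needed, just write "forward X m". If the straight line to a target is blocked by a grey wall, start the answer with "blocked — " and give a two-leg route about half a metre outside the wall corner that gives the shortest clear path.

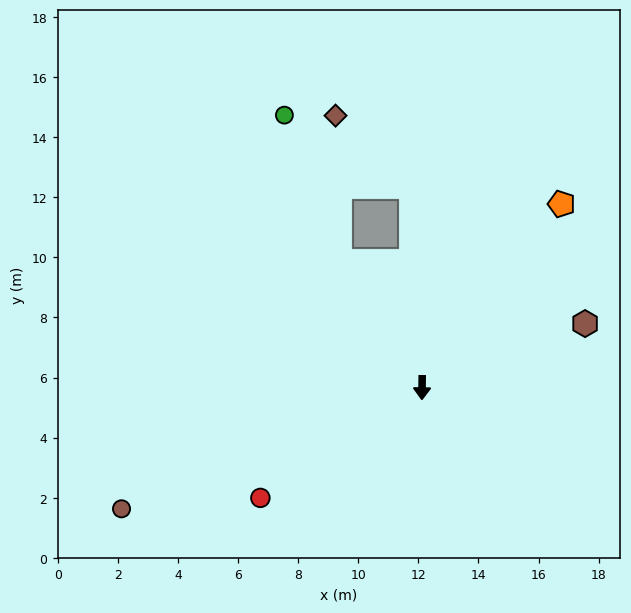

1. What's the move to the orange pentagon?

turn left 144°, forward 7.7 m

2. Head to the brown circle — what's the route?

turn right 67°, forward 10.8 m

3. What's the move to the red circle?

turn right 55°, forward 6.5 m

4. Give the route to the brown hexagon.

turn left 112°, forward 5.8 m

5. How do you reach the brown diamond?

blocked — turn right 146°, forward 5.0 m, then turn right 32°, forward 4.9 m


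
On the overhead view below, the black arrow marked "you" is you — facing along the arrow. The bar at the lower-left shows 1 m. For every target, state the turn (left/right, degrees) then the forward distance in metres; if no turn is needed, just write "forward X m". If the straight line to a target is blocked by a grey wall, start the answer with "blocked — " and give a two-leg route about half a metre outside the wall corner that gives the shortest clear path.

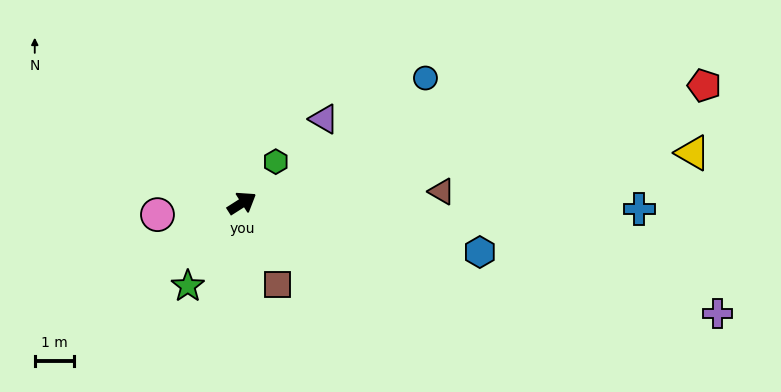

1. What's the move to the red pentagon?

turn right 18°, forward 12.1 m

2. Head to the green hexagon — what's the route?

turn left 18°, forward 1.4 m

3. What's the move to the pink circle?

turn left 155°, forward 2.2 m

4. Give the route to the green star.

turn right 156°, forward 2.5 m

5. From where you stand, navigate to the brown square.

turn right 99°, forward 2.2 m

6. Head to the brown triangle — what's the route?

turn right 29°, forward 5.1 m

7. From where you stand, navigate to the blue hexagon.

turn right 44°, forward 6.2 m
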